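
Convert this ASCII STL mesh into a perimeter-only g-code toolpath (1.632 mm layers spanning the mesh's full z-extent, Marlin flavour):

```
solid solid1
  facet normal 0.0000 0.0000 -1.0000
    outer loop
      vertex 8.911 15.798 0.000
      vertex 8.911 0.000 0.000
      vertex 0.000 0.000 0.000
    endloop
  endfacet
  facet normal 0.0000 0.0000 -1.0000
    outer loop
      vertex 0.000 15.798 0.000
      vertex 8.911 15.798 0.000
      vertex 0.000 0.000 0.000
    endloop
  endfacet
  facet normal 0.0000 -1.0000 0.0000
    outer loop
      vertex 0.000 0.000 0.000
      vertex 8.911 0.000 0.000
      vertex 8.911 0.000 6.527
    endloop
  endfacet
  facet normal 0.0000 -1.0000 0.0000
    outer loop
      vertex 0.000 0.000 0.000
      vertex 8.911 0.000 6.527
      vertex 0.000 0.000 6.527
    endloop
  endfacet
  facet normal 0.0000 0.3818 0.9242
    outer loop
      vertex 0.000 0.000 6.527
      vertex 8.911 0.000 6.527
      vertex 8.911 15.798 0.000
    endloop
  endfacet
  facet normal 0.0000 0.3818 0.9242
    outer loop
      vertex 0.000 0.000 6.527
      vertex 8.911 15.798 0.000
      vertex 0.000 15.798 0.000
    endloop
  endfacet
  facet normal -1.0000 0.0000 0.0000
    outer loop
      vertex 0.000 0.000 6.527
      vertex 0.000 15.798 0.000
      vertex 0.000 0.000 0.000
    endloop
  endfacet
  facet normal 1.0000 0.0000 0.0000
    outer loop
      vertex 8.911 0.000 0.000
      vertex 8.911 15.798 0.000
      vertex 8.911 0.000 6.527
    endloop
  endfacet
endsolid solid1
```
; perimeter-only toolpath
G21 ; units = mm
G90 ; absolute positioning
G28 ; home
; layer 1
G0 Z1.632
G0 X0.000 Y0.000
G1 X8.911 Y0.000
G1 X8.911 Y11.848
G1 X0.000 Y11.848
G1 X0.000 Y0.000
; layer 2
G0 Z3.264
G0 X0.000 Y0.000
G1 X8.911 Y0.000
G1 X8.911 Y7.899
G1 X0.000 Y7.899
G1 X0.000 Y0.000
; layer 3
G0 Z4.895
G0 X0.000 Y0.000
G1 X8.911 Y0.000
G1 X8.911 Y3.950
G1 X0.000 Y3.950
G1 X0.000 Y0.000
M2 ; end

The solid is a wedge (ramp): 8.91 × 15.8 mm base, rising to 6.53 mm along the y=0 edge and sloping linearly to z=0 at y=15.8. Slicing at Δz = 1.632 mm — 4 equal slices spanning the solid's height, so layer i sits at z = i·h/4 — gives 3 non-empty perimeters. Each is a 4-segment closed polygon; G0 lifts to the layer z and rapids to the start vertex, then G1 traces the edges. The cross-section shrinks linearly with z (the slice at the apex is degenerate and omitted).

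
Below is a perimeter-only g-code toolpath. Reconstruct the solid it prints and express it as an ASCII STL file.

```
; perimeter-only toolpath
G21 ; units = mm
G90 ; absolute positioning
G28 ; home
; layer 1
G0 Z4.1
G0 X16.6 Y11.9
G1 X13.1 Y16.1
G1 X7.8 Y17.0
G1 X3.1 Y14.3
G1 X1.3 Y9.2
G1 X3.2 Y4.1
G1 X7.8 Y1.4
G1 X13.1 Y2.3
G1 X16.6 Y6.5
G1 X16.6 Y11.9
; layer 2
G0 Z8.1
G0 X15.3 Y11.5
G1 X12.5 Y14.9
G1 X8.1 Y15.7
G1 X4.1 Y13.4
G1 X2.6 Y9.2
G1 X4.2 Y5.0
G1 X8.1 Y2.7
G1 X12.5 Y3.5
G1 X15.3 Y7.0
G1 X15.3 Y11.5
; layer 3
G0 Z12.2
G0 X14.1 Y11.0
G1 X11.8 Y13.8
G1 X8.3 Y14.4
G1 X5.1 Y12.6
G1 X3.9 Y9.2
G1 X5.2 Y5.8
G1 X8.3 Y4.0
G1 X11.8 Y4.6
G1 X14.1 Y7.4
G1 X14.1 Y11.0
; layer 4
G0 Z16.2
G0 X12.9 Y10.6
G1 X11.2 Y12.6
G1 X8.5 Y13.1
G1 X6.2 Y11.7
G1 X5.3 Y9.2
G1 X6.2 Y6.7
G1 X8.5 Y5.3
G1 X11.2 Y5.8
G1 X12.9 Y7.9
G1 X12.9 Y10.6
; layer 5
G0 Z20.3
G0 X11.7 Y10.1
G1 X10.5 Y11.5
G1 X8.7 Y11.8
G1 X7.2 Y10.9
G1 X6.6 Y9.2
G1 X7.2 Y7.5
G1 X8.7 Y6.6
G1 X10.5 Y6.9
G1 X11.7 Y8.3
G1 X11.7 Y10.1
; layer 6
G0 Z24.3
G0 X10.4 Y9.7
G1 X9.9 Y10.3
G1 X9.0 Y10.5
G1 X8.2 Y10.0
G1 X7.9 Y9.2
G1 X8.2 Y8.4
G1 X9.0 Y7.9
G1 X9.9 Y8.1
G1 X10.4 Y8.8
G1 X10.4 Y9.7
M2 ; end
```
solid part
  facet normal 0.0000 0.0000 -1.0000
    outer loop
      vertex 7.6 18.3 0.0
      vertex 13.8 17.2 0.0
      vertex 17.8 12.4 0.0
    endloop
  endfacet
  facet normal 0.0000 0.0000 -1.0000
    outer loop
      vertex 2.1 15.1 0.0
      vertex 7.6 18.3 0.0
      vertex 17.8 12.4 0.0
    endloop
  endfacet
  facet normal 0.0000 0.0000 -1.0000
    outer loop
      vertex 0.0 9.2 0.0
      vertex 2.1 15.1 0.0
      vertex 17.8 12.4 0.0
    endloop
  endfacet
  facet normal 0.0000 0.0000 -1.0000
    outer loop
      vertex 2.2 3.3 0.0
      vertex 0.0 9.2 0.0
      vertex 17.8 12.4 0.0
    endloop
  endfacet
  facet normal 0.0000 0.0000 -1.0000
    outer loop
      vertex 7.6 0.1 0.0
      vertex 2.2 3.3 0.0
      vertex 17.8 12.4 0.0
    endloop
  endfacet
  facet normal 0.0000 0.0000 -1.0000
    outer loop
      vertex 13.8 1.2 0.0
      vertex 7.6 0.1 0.0
      vertex 17.8 12.4 0.0
    endloop
  endfacet
  facet normal 0.0000 0.0000 -1.0000
    outer loop
      vertex 17.8 6.1 0.0
      vertex 13.8 1.2 0.0
      vertex 17.8 12.4 0.0
    endloop
  endfacet
  facet normal 0.7349 0.6124 0.2915
    outer loop
      vertex 17.8 12.4 0.0
      vertex 13.8 17.2 0.0
      vertex 9.2 9.2 28.4
    endloop
  endfacet
  facet normal 0.1671 0.9416 0.2923
    outer loop
      vertex 13.8 17.2 0.0
      vertex 7.6 18.3 0.0
      vertex 9.2 9.2 28.4
    endloop
  endfacet
  facet normal -0.4810 0.8267 0.2920
    outer loop
      vertex 7.6 18.3 0.0
      vertex 2.1 15.1 0.0
      vertex 9.2 9.2 28.4
    endloop
  endfacet
  facet normal -0.9011 0.3207 0.2919
    outer loop
      vertex 2.1 15.1 0.0
      vertex 0.0 9.2 0.0
      vertex 9.2 9.2 28.4
    endloop
  endfacet
  facet normal -0.8966 -0.3343 0.2904
    outer loop
      vertex 0.0 9.2 0.0
      vertex 2.2 3.3 0.0
      vertex 9.2 9.2 28.4
    endloop
  endfacet
  facet normal -0.4877 -0.8230 0.2912
    outer loop
      vertex 2.2 3.3 0.0
      vertex 7.6 0.1 0.0
      vertex 9.2 9.2 28.4
    endloop
  endfacet
  facet normal 0.1671 -0.9416 0.2923
    outer loop
      vertex 7.6 0.1 0.0
      vertex 13.8 1.2 0.0
      vertex 9.2 9.2 28.4
    endloop
  endfacet
  facet normal 0.7413 -0.6051 0.2905
    outer loop
      vertex 13.8 1.2 0.0
      vertex 17.8 6.1 0.0
      vertex 9.2 9.2 28.4
    endloop
  endfacet
  facet normal 0.9571 0.0000 0.2898
    outer loop
      vertex 17.8 6.1 0.0
      vertex 17.8 12.4 0.0
      vertex 9.2 9.2 28.4
    endloop
  endfacet
endsolid part

The G0 Z moves step by Δz≈4.1 mm. The G1 loops shrink linearly with z, so the solid tapers from its base footprint up to z≈28.4. Closing with a flat bottom cap and the tapered top and triangulating gives 16 facets — a regular 9-sided pyramid, base circumscribed radius ≈ 9.2 mm, apex at z ≈ 28.4 mm.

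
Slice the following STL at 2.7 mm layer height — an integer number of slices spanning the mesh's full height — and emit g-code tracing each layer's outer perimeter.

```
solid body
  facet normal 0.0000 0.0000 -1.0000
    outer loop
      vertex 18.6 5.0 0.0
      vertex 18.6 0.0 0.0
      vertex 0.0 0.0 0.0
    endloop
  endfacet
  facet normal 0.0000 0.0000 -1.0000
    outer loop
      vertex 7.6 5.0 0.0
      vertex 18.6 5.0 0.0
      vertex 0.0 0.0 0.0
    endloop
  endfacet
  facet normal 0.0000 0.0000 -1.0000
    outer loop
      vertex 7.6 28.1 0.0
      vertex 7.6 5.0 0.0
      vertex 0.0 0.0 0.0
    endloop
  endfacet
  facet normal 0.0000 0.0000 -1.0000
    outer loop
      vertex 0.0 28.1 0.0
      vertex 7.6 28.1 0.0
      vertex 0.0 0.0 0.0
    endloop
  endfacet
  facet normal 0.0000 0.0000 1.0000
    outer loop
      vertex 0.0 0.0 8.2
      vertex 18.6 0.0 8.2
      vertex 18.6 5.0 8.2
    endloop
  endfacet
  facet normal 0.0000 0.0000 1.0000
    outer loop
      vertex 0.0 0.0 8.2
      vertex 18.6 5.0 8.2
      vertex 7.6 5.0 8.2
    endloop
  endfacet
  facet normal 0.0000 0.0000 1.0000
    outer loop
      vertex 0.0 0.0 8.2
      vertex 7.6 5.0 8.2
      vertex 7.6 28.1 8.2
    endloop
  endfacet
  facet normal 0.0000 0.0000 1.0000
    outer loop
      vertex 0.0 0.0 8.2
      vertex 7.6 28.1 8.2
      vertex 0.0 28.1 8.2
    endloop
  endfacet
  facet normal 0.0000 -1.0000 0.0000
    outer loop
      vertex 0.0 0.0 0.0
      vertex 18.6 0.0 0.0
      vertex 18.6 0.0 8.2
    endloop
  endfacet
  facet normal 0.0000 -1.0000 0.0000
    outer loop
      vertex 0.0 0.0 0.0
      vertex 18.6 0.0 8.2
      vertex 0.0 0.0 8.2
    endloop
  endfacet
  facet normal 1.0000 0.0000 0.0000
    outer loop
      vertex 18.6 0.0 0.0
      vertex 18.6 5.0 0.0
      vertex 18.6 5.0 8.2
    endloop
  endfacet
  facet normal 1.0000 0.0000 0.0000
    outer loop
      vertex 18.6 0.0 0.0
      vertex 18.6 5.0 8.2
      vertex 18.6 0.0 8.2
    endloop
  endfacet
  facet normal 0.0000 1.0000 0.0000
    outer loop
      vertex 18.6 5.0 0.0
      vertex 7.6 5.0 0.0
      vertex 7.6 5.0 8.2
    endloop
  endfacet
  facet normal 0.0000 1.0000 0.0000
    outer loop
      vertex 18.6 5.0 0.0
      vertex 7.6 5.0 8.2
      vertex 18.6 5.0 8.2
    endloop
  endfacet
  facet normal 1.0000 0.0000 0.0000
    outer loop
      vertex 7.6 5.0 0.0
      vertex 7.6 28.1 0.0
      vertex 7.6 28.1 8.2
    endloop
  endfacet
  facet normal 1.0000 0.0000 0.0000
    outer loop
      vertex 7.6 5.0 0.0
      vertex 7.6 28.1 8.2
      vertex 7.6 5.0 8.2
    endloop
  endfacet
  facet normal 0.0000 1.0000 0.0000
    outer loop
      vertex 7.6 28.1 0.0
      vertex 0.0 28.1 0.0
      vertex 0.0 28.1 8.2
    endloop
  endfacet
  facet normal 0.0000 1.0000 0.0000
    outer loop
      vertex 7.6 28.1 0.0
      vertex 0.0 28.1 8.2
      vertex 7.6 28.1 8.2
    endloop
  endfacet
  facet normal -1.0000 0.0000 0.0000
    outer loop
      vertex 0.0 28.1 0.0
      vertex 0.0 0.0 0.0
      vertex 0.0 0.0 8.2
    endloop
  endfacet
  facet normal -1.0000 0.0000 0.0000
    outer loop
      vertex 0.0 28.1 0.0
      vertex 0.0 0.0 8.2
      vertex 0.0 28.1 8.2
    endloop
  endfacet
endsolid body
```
; perimeter-only toolpath
G21 ; units = mm
G90 ; absolute positioning
G28 ; home
; layer 1
G0 Z2.7
G0 X0.0 Y0.0
G1 X18.6 Y0.0
G1 X18.6 Y5.0
G1 X7.6 Y5.0
G1 X7.6 Y28.1
G1 X0.0 Y28.1
G1 X0.0 Y0.0
; layer 2
G0 Z5.5
G0 X0.0 Y0.0
G1 X18.6 Y0.0
G1 X18.6 Y5.0
G1 X7.6 Y5.0
G1 X7.6 Y28.1
G1 X0.0 Y28.1
G1 X0.0 Y0.0
; layer 3
G0 Z8.2
G0 X0.0 Y0.0
G1 X18.6 Y0.0
G1 X18.6 Y5.0
G1 X7.6 Y5.0
G1 X7.6 Y28.1
G1 X0.0 Y28.1
G1 X0.0 Y0.0
M2 ; end

The solid is an L-shaped prism: outer 18.6 × 28.1 mm, arm thicknesses ≈ 5 mm (horizontal) and 7.6 mm (vertical), extruded 8.2 mm in z. Slicing at Δz = 2.7 mm — 3 equal slices spanning the solid's height, so layer i sits at z = i·h/3 — gives 3 non-empty perimeters. Each is a 6-segment closed polygon; G0 lifts to the layer z and rapids to the start vertex, then G1 traces the edges.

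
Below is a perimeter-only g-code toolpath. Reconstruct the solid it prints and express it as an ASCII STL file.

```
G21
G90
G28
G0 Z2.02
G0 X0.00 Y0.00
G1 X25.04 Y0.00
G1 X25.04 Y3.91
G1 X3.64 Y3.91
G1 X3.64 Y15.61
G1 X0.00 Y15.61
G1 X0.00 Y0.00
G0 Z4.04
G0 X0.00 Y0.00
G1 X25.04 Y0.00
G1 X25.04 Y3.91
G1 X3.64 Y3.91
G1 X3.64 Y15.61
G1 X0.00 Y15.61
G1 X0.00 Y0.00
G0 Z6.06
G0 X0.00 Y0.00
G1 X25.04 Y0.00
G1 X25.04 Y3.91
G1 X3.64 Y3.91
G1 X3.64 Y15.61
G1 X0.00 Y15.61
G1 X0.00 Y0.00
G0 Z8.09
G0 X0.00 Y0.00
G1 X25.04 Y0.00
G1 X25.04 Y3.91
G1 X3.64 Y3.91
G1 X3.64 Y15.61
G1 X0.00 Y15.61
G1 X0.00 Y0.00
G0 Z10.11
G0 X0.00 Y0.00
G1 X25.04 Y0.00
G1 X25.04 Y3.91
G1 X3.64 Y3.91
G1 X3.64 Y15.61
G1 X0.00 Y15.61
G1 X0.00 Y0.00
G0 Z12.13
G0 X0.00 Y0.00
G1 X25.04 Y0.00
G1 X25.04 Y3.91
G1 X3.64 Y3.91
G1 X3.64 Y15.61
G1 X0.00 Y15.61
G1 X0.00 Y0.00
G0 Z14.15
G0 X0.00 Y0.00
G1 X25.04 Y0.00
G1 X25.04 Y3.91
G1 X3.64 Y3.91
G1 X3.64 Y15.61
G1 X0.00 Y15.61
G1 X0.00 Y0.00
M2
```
solid part
  facet normal 0.0000 0.0000 -1.0000
    outer loop
      vertex 25.04 3.91 0.00
      vertex 25.04 0.00 0.00
      vertex 0.00 0.00 0.00
    endloop
  endfacet
  facet normal 0.0000 0.0000 -1.0000
    outer loop
      vertex 3.64 3.91 0.00
      vertex 25.04 3.91 0.00
      vertex 0.00 0.00 0.00
    endloop
  endfacet
  facet normal 0.0000 0.0000 -1.0000
    outer loop
      vertex 3.64 15.61 0.00
      vertex 3.64 3.91 0.00
      vertex 0.00 0.00 0.00
    endloop
  endfacet
  facet normal 0.0000 0.0000 -1.0000
    outer loop
      vertex 0.00 15.61 0.00
      vertex 3.64 15.61 0.00
      vertex 0.00 0.00 0.00
    endloop
  endfacet
  facet normal 0.0000 0.0000 1.0000
    outer loop
      vertex 0.00 0.00 14.15
      vertex 25.04 0.00 14.15
      vertex 25.04 3.91 14.15
    endloop
  endfacet
  facet normal 0.0000 0.0000 1.0000
    outer loop
      vertex 0.00 0.00 14.15
      vertex 25.04 3.91 14.15
      vertex 3.64 3.91 14.15
    endloop
  endfacet
  facet normal 0.0000 0.0000 1.0000
    outer loop
      vertex 0.00 0.00 14.15
      vertex 3.64 3.91 14.15
      vertex 3.64 15.61 14.15
    endloop
  endfacet
  facet normal 0.0000 0.0000 1.0000
    outer loop
      vertex 0.00 0.00 14.15
      vertex 3.64 15.61 14.15
      vertex 0.00 15.61 14.15
    endloop
  endfacet
  facet normal 0.0000 -1.0000 0.0000
    outer loop
      vertex 0.00 0.00 0.00
      vertex 25.04 0.00 0.00
      vertex 25.04 0.00 14.15
    endloop
  endfacet
  facet normal 0.0000 -1.0000 0.0000
    outer loop
      vertex 0.00 0.00 0.00
      vertex 25.04 0.00 14.15
      vertex 0.00 0.00 14.15
    endloop
  endfacet
  facet normal 1.0000 0.0000 0.0000
    outer loop
      vertex 25.04 0.00 0.00
      vertex 25.04 3.91 0.00
      vertex 25.04 3.91 14.15
    endloop
  endfacet
  facet normal 1.0000 0.0000 0.0000
    outer loop
      vertex 25.04 0.00 0.00
      vertex 25.04 3.91 14.15
      vertex 25.04 0.00 14.15
    endloop
  endfacet
  facet normal 0.0000 1.0000 0.0000
    outer loop
      vertex 25.04 3.91 0.00
      vertex 3.64 3.91 0.00
      vertex 3.64 3.91 14.15
    endloop
  endfacet
  facet normal 0.0000 1.0000 0.0000
    outer loop
      vertex 25.04 3.91 0.00
      vertex 3.64 3.91 14.15
      vertex 25.04 3.91 14.15
    endloop
  endfacet
  facet normal 1.0000 0.0000 0.0000
    outer loop
      vertex 3.64 3.91 0.00
      vertex 3.64 15.61 0.00
      vertex 3.64 15.61 14.15
    endloop
  endfacet
  facet normal 1.0000 0.0000 0.0000
    outer loop
      vertex 3.64 3.91 0.00
      vertex 3.64 15.61 14.15
      vertex 3.64 3.91 14.15
    endloop
  endfacet
  facet normal 0.0000 1.0000 0.0000
    outer loop
      vertex 3.64 15.61 0.00
      vertex 0.00 15.61 0.00
      vertex 0.00 15.61 14.15
    endloop
  endfacet
  facet normal 0.0000 1.0000 0.0000
    outer loop
      vertex 3.64 15.61 0.00
      vertex 0.00 15.61 14.15
      vertex 3.64 15.61 14.15
    endloop
  endfacet
  facet normal -1.0000 0.0000 0.0000
    outer loop
      vertex 0.00 15.61 0.00
      vertex 0.00 0.00 0.00
      vertex 0.00 0.00 14.15
    endloop
  endfacet
  facet normal -1.0000 0.0000 0.0000
    outer loop
      vertex 0.00 15.61 0.00
      vertex 0.00 0.00 14.15
      vertex 0.00 15.61 14.15
    endloop
  endfacet
endsolid part

The G0 Z moves step by Δz≈2.02 mm. Every layer's G1 loop is the same polygon, so the solid is a straight extrusion of it from z=0 to z≈14.2. Closing with flat bottom and top caps and triangulating gives 20 facets — an L-shaped prism: outer 25 × 15.6 mm, arm thicknesses ≈ 3.91 mm (horizontal) and 3.64 mm (vertical), extruded 14.2 mm in z.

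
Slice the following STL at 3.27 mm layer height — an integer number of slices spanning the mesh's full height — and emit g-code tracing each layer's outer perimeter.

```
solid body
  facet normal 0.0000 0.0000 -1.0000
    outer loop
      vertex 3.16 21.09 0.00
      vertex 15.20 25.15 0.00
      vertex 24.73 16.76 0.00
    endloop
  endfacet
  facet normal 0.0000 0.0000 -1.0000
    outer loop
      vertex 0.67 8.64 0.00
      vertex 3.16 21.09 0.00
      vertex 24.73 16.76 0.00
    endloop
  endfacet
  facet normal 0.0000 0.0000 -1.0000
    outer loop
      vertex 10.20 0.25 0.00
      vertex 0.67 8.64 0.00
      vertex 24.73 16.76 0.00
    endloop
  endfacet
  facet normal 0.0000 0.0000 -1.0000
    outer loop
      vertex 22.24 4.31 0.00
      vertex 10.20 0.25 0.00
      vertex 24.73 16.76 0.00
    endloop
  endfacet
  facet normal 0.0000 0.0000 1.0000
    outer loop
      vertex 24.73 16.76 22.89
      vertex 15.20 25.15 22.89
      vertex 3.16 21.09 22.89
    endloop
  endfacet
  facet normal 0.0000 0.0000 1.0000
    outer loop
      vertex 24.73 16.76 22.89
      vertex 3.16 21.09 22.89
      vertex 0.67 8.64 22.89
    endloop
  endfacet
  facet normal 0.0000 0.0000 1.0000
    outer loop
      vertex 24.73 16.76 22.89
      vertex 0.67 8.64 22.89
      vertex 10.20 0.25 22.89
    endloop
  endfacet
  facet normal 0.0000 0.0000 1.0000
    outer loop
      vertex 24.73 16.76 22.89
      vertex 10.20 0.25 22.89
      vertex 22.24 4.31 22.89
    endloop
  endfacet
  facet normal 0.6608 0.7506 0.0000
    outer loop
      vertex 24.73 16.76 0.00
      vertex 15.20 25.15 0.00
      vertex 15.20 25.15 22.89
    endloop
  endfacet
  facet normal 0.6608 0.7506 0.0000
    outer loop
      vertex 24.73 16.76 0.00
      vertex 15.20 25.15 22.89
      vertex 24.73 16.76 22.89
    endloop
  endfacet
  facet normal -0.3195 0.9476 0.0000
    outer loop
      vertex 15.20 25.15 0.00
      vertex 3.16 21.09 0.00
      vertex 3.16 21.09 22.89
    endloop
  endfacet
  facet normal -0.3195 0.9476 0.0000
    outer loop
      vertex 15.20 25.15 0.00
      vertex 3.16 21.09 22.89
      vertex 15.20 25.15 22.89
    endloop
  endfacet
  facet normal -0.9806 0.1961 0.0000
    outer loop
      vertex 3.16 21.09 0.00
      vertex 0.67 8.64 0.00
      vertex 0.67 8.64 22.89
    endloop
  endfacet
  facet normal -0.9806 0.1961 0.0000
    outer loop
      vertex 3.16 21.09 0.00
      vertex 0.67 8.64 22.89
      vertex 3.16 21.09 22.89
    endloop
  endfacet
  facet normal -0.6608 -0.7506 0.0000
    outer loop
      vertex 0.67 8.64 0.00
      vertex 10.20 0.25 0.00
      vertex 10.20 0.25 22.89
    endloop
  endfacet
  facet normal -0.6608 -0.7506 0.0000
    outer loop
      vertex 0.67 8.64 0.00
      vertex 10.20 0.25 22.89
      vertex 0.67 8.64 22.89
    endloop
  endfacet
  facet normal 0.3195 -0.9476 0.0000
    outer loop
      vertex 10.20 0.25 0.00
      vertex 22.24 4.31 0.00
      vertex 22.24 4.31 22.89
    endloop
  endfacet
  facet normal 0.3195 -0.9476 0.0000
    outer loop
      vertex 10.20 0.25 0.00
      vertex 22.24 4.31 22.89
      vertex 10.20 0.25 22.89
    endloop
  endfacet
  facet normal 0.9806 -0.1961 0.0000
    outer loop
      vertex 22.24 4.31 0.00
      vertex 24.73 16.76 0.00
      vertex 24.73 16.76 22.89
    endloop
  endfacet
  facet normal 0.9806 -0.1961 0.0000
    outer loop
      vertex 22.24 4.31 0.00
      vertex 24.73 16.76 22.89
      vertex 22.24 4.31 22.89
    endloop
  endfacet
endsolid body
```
; perimeter-only toolpath
G21 ; units = mm
G90 ; absolute positioning
G28 ; home
; layer 1
G0 Z3.27
G0 X24.73 Y16.76
G1 X15.20 Y25.15
G1 X3.16 Y21.09
G1 X0.67 Y8.64
G1 X10.20 Y0.25
G1 X22.24 Y4.31
G1 X24.73 Y16.76
; layer 2
G0 Z6.54
G0 X24.73 Y16.76
G1 X15.20 Y25.15
G1 X3.16 Y21.09
G1 X0.67 Y8.64
G1 X10.20 Y0.25
G1 X22.24 Y4.31
G1 X24.73 Y16.76
; layer 3
G0 Z9.81
G0 X24.73 Y16.76
G1 X15.20 Y25.15
G1 X3.16 Y21.09
G1 X0.67 Y8.64
G1 X10.20 Y0.25
G1 X22.24 Y4.31
G1 X24.73 Y16.76
; layer 4
G0 Z13.08
G0 X24.73 Y16.76
G1 X15.20 Y25.15
G1 X3.16 Y21.09
G1 X0.67 Y8.64
G1 X10.20 Y0.25
G1 X22.24 Y4.31
G1 X24.73 Y16.76
; layer 5
G0 Z16.35
G0 X24.73 Y16.76
G1 X15.20 Y25.15
G1 X3.16 Y21.09
G1 X0.67 Y8.64
G1 X10.20 Y0.25
G1 X22.24 Y4.31
G1 X24.73 Y16.76
; layer 6
G0 Z19.62
G0 X24.73 Y16.76
G1 X15.20 Y25.15
G1 X3.16 Y21.09
G1 X0.67 Y8.64
G1 X10.20 Y0.25
G1 X22.24 Y4.31
G1 X24.73 Y16.76
; layer 7
G0 Z22.89
G0 X24.73 Y16.76
G1 X15.20 Y25.15
G1 X3.16 Y21.09
G1 X0.67 Y8.64
G1 X10.20 Y0.25
G1 X22.24 Y4.31
G1 X24.73 Y16.76
M2 ; end

The solid is a regular 6-sided prism (a cylinder approximated with 6 flat sides), circumscribed radius ≈ 12.7 mm, height ≈ 22.9 mm. Slicing at Δz = 3.27 mm — 7 equal slices spanning the solid's height, so layer i sits at z = i·h/7 — gives 7 non-empty perimeters. Each is a 6-segment closed polygon; G0 lifts to the layer z and rapids to the start vertex, then G1 traces the edges.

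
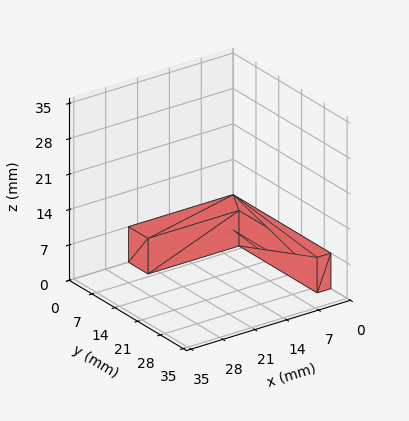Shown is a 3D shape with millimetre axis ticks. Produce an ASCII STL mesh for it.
Reading the render: the shape is an L-shaped prism: outer 23 × 30 mm, arm thicknesses ≈ 6 mm (horizontal) and 3 mm (vertical), extruded 7 mm in z (dimensions read to the nearest mm from the axis ticks). For the STL, each face is triangulated and given an outward normal.

solid part
  facet normal 0.0000 0.0000 -1.0000
    outer loop
      vertex 23.0 6.0 0.0
      vertex 23.0 0.0 0.0
      vertex 0.0 0.0 0.0
    endloop
  endfacet
  facet normal 0.0000 0.0000 -1.0000
    outer loop
      vertex 3.0 6.0 0.0
      vertex 23.0 6.0 0.0
      vertex 0.0 0.0 0.0
    endloop
  endfacet
  facet normal 0.0000 0.0000 -1.0000
    outer loop
      vertex 3.0 30.0 0.0
      vertex 3.0 6.0 0.0
      vertex 0.0 0.0 0.0
    endloop
  endfacet
  facet normal 0.0000 0.0000 -1.0000
    outer loop
      vertex 0.0 30.0 0.0
      vertex 3.0 30.0 0.0
      vertex 0.0 0.0 0.0
    endloop
  endfacet
  facet normal 0.0000 0.0000 1.0000
    outer loop
      vertex 0.0 0.0 7.0
      vertex 23.0 0.0 7.0
      vertex 23.0 6.0 7.0
    endloop
  endfacet
  facet normal 0.0000 0.0000 1.0000
    outer loop
      vertex 0.0 0.0 7.0
      vertex 23.0 6.0 7.0
      vertex 3.0 6.0 7.0
    endloop
  endfacet
  facet normal 0.0000 0.0000 1.0000
    outer loop
      vertex 0.0 0.0 7.0
      vertex 3.0 6.0 7.0
      vertex 3.0 30.0 7.0
    endloop
  endfacet
  facet normal 0.0000 0.0000 1.0000
    outer loop
      vertex 0.0 0.0 7.0
      vertex 3.0 30.0 7.0
      vertex 0.0 30.0 7.0
    endloop
  endfacet
  facet normal 0.0000 -1.0000 0.0000
    outer loop
      vertex 0.0 0.0 0.0
      vertex 23.0 0.0 0.0
      vertex 23.0 0.0 7.0
    endloop
  endfacet
  facet normal 0.0000 -1.0000 0.0000
    outer loop
      vertex 0.0 0.0 0.0
      vertex 23.0 0.0 7.0
      vertex 0.0 0.0 7.0
    endloop
  endfacet
  facet normal 1.0000 0.0000 0.0000
    outer loop
      vertex 23.0 0.0 0.0
      vertex 23.0 6.0 0.0
      vertex 23.0 6.0 7.0
    endloop
  endfacet
  facet normal 1.0000 0.0000 0.0000
    outer loop
      vertex 23.0 0.0 0.0
      vertex 23.0 6.0 7.0
      vertex 23.0 0.0 7.0
    endloop
  endfacet
  facet normal 0.0000 1.0000 0.0000
    outer loop
      vertex 23.0 6.0 0.0
      vertex 3.0 6.0 0.0
      vertex 3.0 6.0 7.0
    endloop
  endfacet
  facet normal 0.0000 1.0000 0.0000
    outer loop
      vertex 23.0 6.0 0.0
      vertex 3.0 6.0 7.0
      vertex 23.0 6.0 7.0
    endloop
  endfacet
  facet normal 1.0000 0.0000 0.0000
    outer loop
      vertex 3.0 6.0 0.0
      vertex 3.0 30.0 0.0
      vertex 3.0 30.0 7.0
    endloop
  endfacet
  facet normal 1.0000 0.0000 0.0000
    outer loop
      vertex 3.0 6.0 0.0
      vertex 3.0 30.0 7.0
      vertex 3.0 6.0 7.0
    endloop
  endfacet
  facet normal 0.0000 1.0000 0.0000
    outer loop
      vertex 3.0 30.0 0.0
      vertex 0.0 30.0 0.0
      vertex 0.0 30.0 7.0
    endloop
  endfacet
  facet normal 0.0000 1.0000 0.0000
    outer loop
      vertex 3.0 30.0 0.0
      vertex 0.0 30.0 7.0
      vertex 3.0 30.0 7.0
    endloop
  endfacet
  facet normal -1.0000 0.0000 0.0000
    outer loop
      vertex 0.0 30.0 0.0
      vertex 0.0 0.0 0.0
      vertex 0.0 0.0 7.0
    endloop
  endfacet
  facet normal -1.0000 0.0000 0.0000
    outer loop
      vertex 0.0 30.0 0.0
      vertex 0.0 0.0 7.0
      vertex 0.0 30.0 7.0
    endloop
  endfacet
endsolid part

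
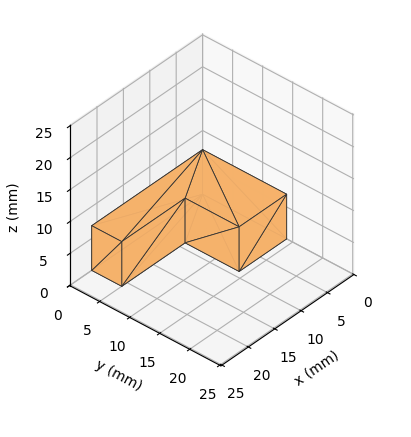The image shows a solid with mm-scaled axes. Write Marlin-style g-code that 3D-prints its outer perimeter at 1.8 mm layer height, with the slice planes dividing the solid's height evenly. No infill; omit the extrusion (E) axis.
Reading the render: the shape is an L-shaped prism: outer 21 × 14 mm, arm thicknesses ≈ 5 mm (horizontal) and 9 mm (vertical), extruded 7 mm in z (dimensions read to the nearest mm from the axis ticks). For the g-code, the solid's height is divided into equal slices at the stated Δz and each level perimeter traced with G1 moves after a G0 lift.

; perimeter-only toolpath
G21 ; units = mm
G90 ; absolute positioning
G28 ; home
; layer 1
G0 Z1.8
G0 X0.0 Y0.0
G1 X21.0 Y0.0
G1 X21.0 Y5.0
G1 X9.0 Y5.0
G1 X9.0 Y14.0
G1 X0.0 Y14.0
G1 X0.0 Y0.0
; layer 2
G0 Z3.5
G0 X0.0 Y0.0
G1 X21.0 Y0.0
G1 X21.0 Y5.0
G1 X9.0 Y5.0
G1 X9.0 Y14.0
G1 X0.0 Y14.0
G1 X0.0 Y0.0
; layer 3
G0 Z5.2
G0 X0.0 Y0.0
G1 X21.0 Y0.0
G1 X21.0 Y5.0
G1 X9.0 Y5.0
G1 X9.0 Y14.0
G1 X0.0 Y14.0
G1 X0.0 Y0.0
; layer 4
G0 Z7.0
G0 X0.0 Y0.0
G1 X21.0 Y0.0
G1 X21.0 Y5.0
G1 X9.0 Y5.0
G1 X9.0 Y14.0
G1 X0.0 Y14.0
G1 X0.0 Y0.0
M2 ; end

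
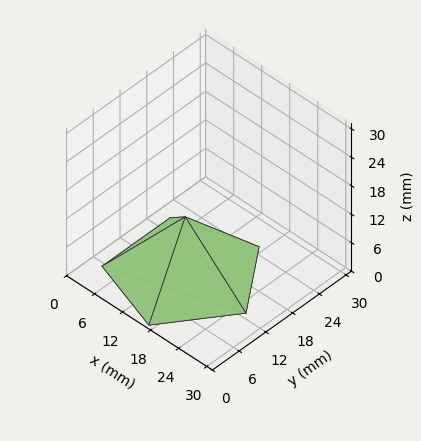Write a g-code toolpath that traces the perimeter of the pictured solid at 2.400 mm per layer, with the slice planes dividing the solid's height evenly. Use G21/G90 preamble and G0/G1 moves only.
Reading the render: the shape is a regular 5-sided pyramid, base circumscribed radius ≈ 13 mm, apex at z ≈ 12 mm (dimensions read to the nearest mm from the axis ticks). For the g-code, the solid's height is divided into equal slices at the stated Δz and each level perimeter traced with G1 moves after a G0 lift.

; perimeter-only toolpath
G21 ; units = mm
G90 ; absolute positioning
G28 ; home
; layer 1
G0 Z2.400
G0 X23.400 Y13.000
G1 X16.214 Y22.891
G1 X4.586 Y19.113
G1 X4.586 Y6.887
G1 X16.214 Y3.109
G1 X23.400 Y13.000
; layer 2
G0 Z4.800
G0 X20.800 Y13.000
G1 X15.410 Y20.418
G1 X6.690 Y17.585
G1 X6.690 Y8.415
G1 X15.410 Y5.582
G1 X20.800 Y13.000
; layer 3
G0 Z7.200
G0 X18.200 Y13.000
G1 X14.607 Y17.946
G1 X8.793 Y16.056
G1 X8.793 Y9.944
G1 X14.607 Y8.054
G1 X18.200 Y13.000
; layer 4
G0 Z9.600
G0 X15.600 Y13.000
G1 X13.803 Y15.473
G1 X10.897 Y14.528
G1 X10.897 Y11.472
G1 X13.803 Y10.527
G1 X15.600 Y13.000
M2 ; end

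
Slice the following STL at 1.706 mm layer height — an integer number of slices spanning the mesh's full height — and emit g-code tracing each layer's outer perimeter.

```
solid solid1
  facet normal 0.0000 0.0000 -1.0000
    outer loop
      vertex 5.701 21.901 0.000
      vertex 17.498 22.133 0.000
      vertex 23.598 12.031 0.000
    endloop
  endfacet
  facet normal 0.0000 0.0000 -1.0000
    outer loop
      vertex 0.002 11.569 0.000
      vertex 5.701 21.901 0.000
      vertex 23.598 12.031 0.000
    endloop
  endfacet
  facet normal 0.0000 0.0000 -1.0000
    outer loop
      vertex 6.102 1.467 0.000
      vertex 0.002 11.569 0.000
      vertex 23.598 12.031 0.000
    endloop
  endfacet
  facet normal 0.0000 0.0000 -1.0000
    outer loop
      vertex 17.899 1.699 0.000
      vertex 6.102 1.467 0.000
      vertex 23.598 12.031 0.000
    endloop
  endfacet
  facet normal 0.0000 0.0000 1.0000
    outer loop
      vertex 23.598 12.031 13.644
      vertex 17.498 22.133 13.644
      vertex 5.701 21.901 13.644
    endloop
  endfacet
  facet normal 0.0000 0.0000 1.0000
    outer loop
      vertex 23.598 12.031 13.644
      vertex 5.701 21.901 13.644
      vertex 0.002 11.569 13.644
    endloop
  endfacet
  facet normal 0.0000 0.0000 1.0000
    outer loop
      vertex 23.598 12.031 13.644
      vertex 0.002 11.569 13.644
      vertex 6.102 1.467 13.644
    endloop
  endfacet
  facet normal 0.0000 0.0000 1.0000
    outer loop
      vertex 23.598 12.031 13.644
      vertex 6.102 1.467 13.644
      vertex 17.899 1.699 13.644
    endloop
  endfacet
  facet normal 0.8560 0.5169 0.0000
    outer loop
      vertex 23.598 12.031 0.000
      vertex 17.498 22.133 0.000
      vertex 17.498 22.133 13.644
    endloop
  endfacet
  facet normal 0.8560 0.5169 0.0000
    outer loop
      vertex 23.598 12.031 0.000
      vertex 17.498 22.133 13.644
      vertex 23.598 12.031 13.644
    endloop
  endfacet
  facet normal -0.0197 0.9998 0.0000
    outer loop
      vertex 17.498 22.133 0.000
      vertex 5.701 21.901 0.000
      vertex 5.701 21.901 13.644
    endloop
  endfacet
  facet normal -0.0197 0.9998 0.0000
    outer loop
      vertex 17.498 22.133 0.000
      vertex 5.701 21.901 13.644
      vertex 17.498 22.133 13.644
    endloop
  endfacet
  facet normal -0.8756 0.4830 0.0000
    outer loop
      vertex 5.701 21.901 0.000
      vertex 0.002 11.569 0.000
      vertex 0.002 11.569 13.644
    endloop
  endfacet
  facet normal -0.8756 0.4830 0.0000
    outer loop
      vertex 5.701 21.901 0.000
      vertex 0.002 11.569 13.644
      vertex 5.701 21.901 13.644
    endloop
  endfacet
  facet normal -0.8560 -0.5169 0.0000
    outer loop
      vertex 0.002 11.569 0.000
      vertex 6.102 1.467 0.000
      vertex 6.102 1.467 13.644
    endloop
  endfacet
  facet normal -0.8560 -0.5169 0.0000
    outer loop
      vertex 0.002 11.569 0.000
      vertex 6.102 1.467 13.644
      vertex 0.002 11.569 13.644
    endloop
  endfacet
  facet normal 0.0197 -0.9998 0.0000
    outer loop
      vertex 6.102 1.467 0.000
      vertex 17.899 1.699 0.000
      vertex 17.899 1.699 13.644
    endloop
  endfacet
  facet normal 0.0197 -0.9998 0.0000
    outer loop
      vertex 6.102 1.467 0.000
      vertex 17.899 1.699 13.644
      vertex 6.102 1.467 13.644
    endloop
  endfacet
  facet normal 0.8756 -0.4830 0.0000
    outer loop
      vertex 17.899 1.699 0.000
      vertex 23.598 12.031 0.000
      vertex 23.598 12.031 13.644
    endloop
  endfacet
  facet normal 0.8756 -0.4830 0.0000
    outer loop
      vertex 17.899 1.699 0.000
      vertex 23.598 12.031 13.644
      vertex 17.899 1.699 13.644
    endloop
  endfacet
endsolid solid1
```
; perimeter-only toolpath
G21 ; units = mm
G90 ; absolute positioning
G28 ; home
; layer 1
G0 Z1.706
G0 X23.598 Y12.031
G1 X17.498 Y22.133
G1 X5.701 Y21.901
G1 X0.002 Y11.569
G1 X6.102 Y1.467
G1 X17.899 Y1.699
G1 X23.598 Y12.031
; layer 2
G0 Z3.411
G0 X23.598 Y12.031
G1 X17.498 Y22.133
G1 X5.701 Y21.901
G1 X0.002 Y11.569
G1 X6.102 Y1.467
G1 X17.899 Y1.699
G1 X23.598 Y12.031
; layer 3
G0 Z5.117
G0 X23.598 Y12.031
G1 X17.498 Y22.133
G1 X5.701 Y21.901
G1 X0.002 Y11.569
G1 X6.102 Y1.467
G1 X17.899 Y1.699
G1 X23.598 Y12.031
; layer 4
G0 Z6.822
G0 X23.598 Y12.031
G1 X17.498 Y22.133
G1 X5.701 Y21.901
G1 X0.002 Y11.569
G1 X6.102 Y1.467
G1 X17.899 Y1.699
G1 X23.598 Y12.031
; layer 5
G0 Z8.527
G0 X23.598 Y12.031
G1 X17.498 Y22.133
G1 X5.701 Y21.901
G1 X0.002 Y11.569
G1 X6.102 Y1.467
G1 X17.899 Y1.699
G1 X23.598 Y12.031
; layer 6
G0 Z10.233
G0 X23.598 Y12.031
G1 X17.498 Y22.133
G1 X5.701 Y21.901
G1 X0.002 Y11.569
G1 X6.102 Y1.467
G1 X17.899 Y1.699
G1 X23.598 Y12.031
; layer 7
G0 Z11.938
G0 X23.598 Y12.031
G1 X17.498 Y22.133
G1 X5.701 Y21.901
G1 X0.002 Y11.569
G1 X6.102 Y1.467
G1 X17.899 Y1.699
G1 X23.598 Y12.031
; layer 8
G0 Z13.644
G0 X23.598 Y12.031
G1 X17.498 Y22.133
G1 X5.701 Y21.901
G1 X0.002 Y11.569
G1 X6.102 Y1.467
G1 X17.899 Y1.699
G1 X23.598 Y12.031
M2 ; end

The solid is a regular 6-sided prism (a cylinder approximated with 6 flat sides), circumscribed radius ≈ 11.8 mm, height ≈ 13.6 mm. Slicing at Δz = 1.706 mm — 8 equal slices spanning the solid's height, so layer i sits at z = i·h/8 — gives 8 non-empty perimeters. Each is a 6-segment closed polygon; G0 lifts to the layer z and rapids to the start vertex, then G1 traces the edges.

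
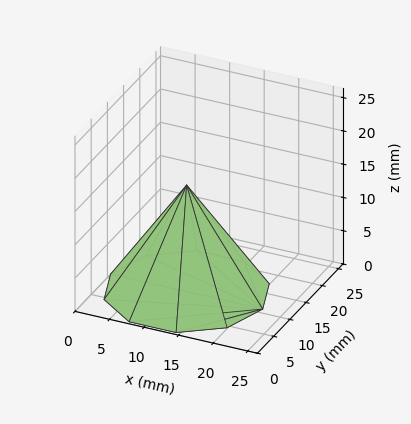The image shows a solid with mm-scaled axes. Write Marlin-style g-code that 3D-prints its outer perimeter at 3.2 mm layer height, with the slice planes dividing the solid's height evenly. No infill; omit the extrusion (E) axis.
Reading the render: the shape is a regular 10-sided pyramid, base circumscribed radius ≈ 11 mm, apex at z ≈ 16 mm (dimensions read to the nearest mm from the axis ticks). For the g-code, the solid's height is divided into equal slices at the stated Δz and each level perimeter traced with G1 moves after a G0 lift.

; perimeter-only toolpath
G21 ; units = mm
G90 ; absolute positioning
G28 ; home
; layer 1
G0 Z3.2
G0 X19.8 Y11.0
G1 X18.1 Y16.2
G1 X13.7 Y19.4
G1 X8.3 Y19.4
G1 X3.9 Y16.2
G1 X2.2 Y11.0
G1 X3.9 Y5.8
G1 X8.3 Y2.6
G1 X13.7 Y2.6
G1 X18.1 Y5.8
G1 X19.8 Y11.0
; layer 2
G0 Z6.4
G0 X17.6 Y11.0
G1 X16.3 Y14.9
G1 X13.0 Y17.3
G1 X9.0 Y17.3
G1 X5.7 Y14.9
G1 X4.4 Y11.0
G1 X5.7 Y7.1
G1 X9.0 Y4.7
G1 X13.0 Y4.7
G1 X16.3 Y7.1
G1 X17.6 Y11.0
; layer 3
G0 Z9.6
G0 X15.4 Y11.0
G1 X14.6 Y13.6
G1 X12.4 Y15.2
G1 X9.6 Y15.2
G1 X7.4 Y13.6
G1 X6.6 Y11.0
G1 X7.4 Y8.4
G1 X9.6 Y6.8
G1 X12.4 Y6.8
G1 X14.6 Y8.4
G1 X15.4 Y11.0
; layer 4
G0 Z12.8
G0 X13.2 Y11.0
G1 X12.8 Y12.3
G1 X11.7 Y13.1
G1 X10.3 Y13.1
G1 X9.2 Y12.3
G1 X8.8 Y11.0
G1 X9.2 Y9.7
G1 X10.3 Y8.9
G1 X11.7 Y8.9
G1 X12.8 Y9.7
G1 X13.2 Y11.0
M2 ; end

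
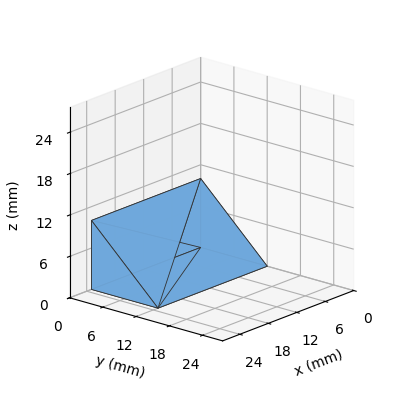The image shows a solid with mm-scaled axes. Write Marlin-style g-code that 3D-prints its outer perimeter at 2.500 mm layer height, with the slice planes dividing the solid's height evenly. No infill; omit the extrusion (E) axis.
Reading the render: the shape is a wedge (ramp): 23 × 12 mm base, rising to 10 mm along the y=0 edge and sloping linearly to z=0 at y=12 (dimensions read to the nearest mm from the axis ticks). For the g-code, the solid's height is divided into equal slices at the stated Δz and each level perimeter traced with G1 moves after a G0 lift.

; perimeter-only toolpath
G21 ; units = mm
G90 ; absolute positioning
G28 ; home
; layer 1
G0 Z2.500
G0 X0.000 Y0.000
G1 X23.000 Y0.000
G1 X23.000 Y9.000
G1 X0.000 Y9.000
G1 X0.000 Y0.000
; layer 2
G0 Z5.000
G0 X0.000 Y0.000
G1 X23.000 Y0.000
G1 X23.000 Y6.000
G1 X0.000 Y6.000
G1 X0.000 Y0.000
; layer 3
G0 Z7.500
G0 X0.000 Y0.000
G1 X23.000 Y0.000
G1 X23.000 Y3.000
G1 X0.000 Y3.000
G1 X0.000 Y0.000
M2 ; end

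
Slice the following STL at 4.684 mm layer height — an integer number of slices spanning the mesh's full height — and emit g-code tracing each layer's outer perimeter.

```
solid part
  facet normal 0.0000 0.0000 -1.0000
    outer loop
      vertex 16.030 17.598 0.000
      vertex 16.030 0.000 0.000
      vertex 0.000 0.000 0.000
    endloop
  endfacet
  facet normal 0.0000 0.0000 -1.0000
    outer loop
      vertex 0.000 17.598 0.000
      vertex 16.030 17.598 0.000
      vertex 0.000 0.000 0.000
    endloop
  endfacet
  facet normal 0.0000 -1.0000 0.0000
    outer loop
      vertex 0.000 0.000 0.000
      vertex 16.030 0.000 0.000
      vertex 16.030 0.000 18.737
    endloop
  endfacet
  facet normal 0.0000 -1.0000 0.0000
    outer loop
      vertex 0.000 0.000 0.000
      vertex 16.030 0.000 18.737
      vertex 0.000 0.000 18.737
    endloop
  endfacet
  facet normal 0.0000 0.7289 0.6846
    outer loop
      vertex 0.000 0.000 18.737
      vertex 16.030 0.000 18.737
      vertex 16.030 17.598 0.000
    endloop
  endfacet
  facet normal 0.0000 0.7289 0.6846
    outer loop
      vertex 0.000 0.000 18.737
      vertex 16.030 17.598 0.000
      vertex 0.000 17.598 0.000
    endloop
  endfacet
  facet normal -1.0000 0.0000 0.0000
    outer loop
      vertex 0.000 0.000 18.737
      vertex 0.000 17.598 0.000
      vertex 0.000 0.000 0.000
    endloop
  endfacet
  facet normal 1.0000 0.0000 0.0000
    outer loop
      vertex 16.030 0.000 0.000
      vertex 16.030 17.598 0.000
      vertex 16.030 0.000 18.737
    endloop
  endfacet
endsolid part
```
; perimeter-only toolpath
G21 ; units = mm
G90 ; absolute positioning
G28 ; home
; layer 1
G0 Z4.684
G0 X0.000 Y0.000
G1 X16.030 Y0.000
G1 X16.030 Y13.198
G1 X0.000 Y13.198
G1 X0.000 Y0.000
; layer 2
G0 Z9.368
G0 X0.000 Y0.000
G1 X16.030 Y0.000
G1 X16.030 Y8.799
G1 X0.000 Y8.799
G1 X0.000 Y0.000
; layer 3
G0 Z14.053
G0 X0.000 Y0.000
G1 X16.030 Y0.000
G1 X16.030 Y4.399
G1 X0.000 Y4.399
G1 X0.000 Y0.000
M2 ; end

The solid is a wedge (ramp): 16 × 17.6 mm base, rising to 18.7 mm along the y=0 edge and sloping linearly to z=0 at y=17.6. Slicing at Δz = 4.684 mm — 4 equal slices spanning the solid's height, so layer i sits at z = i·h/4 — gives 3 non-empty perimeters. Each is a 4-segment closed polygon; G0 lifts to the layer z and rapids to the start vertex, then G1 traces the edges. The cross-section shrinks linearly with z (the slice at the apex is degenerate and omitted).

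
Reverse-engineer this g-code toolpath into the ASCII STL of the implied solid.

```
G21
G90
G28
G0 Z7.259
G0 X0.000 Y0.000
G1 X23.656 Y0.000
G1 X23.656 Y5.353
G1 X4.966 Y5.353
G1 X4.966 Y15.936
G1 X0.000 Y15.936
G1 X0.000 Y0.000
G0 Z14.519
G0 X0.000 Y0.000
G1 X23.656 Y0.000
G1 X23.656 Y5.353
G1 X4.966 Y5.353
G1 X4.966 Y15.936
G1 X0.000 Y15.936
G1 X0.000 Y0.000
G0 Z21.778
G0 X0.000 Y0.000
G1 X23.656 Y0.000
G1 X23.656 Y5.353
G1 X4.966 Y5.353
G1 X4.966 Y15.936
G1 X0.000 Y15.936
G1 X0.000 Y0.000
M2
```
solid part
  facet normal 0.0000 0.0000 -1.0000
    outer loop
      vertex 23.656 5.353 0.000
      vertex 23.656 0.000 0.000
      vertex 0.000 0.000 0.000
    endloop
  endfacet
  facet normal 0.0000 0.0000 -1.0000
    outer loop
      vertex 4.966 5.353 0.000
      vertex 23.656 5.353 0.000
      vertex 0.000 0.000 0.000
    endloop
  endfacet
  facet normal 0.0000 0.0000 -1.0000
    outer loop
      vertex 4.966 15.936 0.000
      vertex 4.966 5.353 0.000
      vertex 0.000 0.000 0.000
    endloop
  endfacet
  facet normal 0.0000 0.0000 -1.0000
    outer loop
      vertex 0.000 15.936 0.000
      vertex 4.966 15.936 0.000
      vertex 0.000 0.000 0.000
    endloop
  endfacet
  facet normal 0.0000 0.0000 1.0000
    outer loop
      vertex 0.000 0.000 21.778
      vertex 23.656 0.000 21.778
      vertex 23.656 5.353 21.778
    endloop
  endfacet
  facet normal 0.0000 0.0000 1.0000
    outer loop
      vertex 0.000 0.000 21.778
      vertex 23.656 5.353 21.778
      vertex 4.966 5.353 21.778
    endloop
  endfacet
  facet normal 0.0000 0.0000 1.0000
    outer loop
      vertex 0.000 0.000 21.778
      vertex 4.966 5.353 21.778
      vertex 4.966 15.936 21.778
    endloop
  endfacet
  facet normal 0.0000 0.0000 1.0000
    outer loop
      vertex 0.000 0.000 21.778
      vertex 4.966 15.936 21.778
      vertex 0.000 15.936 21.778
    endloop
  endfacet
  facet normal 0.0000 -1.0000 0.0000
    outer loop
      vertex 0.000 0.000 0.000
      vertex 23.656 0.000 0.000
      vertex 23.656 0.000 21.778
    endloop
  endfacet
  facet normal 0.0000 -1.0000 0.0000
    outer loop
      vertex 0.000 0.000 0.000
      vertex 23.656 0.000 21.778
      vertex 0.000 0.000 21.778
    endloop
  endfacet
  facet normal 1.0000 0.0000 0.0000
    outer loop
      vertex 23.656 0.000 0.000
      vertex 23.656 5.353 0.000
      vertex 23.656 5.353 21.778
    endloop
  endfacet
  facet normal 1.0000 0.0000 0.0000
    outer loop
      vertex 23.656 0.000 0.000
      vertex 23.656 5.353 21.778
      vertex 23.656 0.000 21.778
    endloop
  endfacet
  facet normal 0.0000 1.0000 0.0000
    outer loop
      vertex 23.656 5.353 0.000
      vertex 4.966 5.353 0.000
      vertex 4.966 5.353 21.778
    endloop
  endfacet
  facet normal 0.0000 1.0000 0.0000
    outer loop
      vertex 23.656 5.353 0.000
      vertex 4.966 5.353 21.778
      vertex 23.656 5.353 21.778
    endloop
  endfacet
  facet normal 1.0000 0.0000 0.0000
    outer loop
      vertex 4.966 5.353 0.000
      vertex 4.966 15.936 0.000
      vertex 4.966 15.936 21.778
    endloop
  endfacet
  facet normal 1.0000 0.0000 0.0000
    outer loop
      vertex 4.966 5.353 0.000
      vertex 4.966 15.936 21.778
      vertex 4.966 5.353 21.778
    endloop
  endfacet
  facet normal 0.0000 1.0000 0.0000
    outer loop
      vertex 4.966 15.936 0.000
      vertex 0.000 15.936 0.000
      vertex 0.000 15.936 21.778
    endloop
  endfacet
  facet normal 0.0000 1.0000 0.0000
    outer loop
      vertex 4.966 15.936 0.000
      vertex 0.000 15.936 21.778
      vertex 4.966 15.936 21.778
    endloop
  endfacet
  facet normal -1.0000 0.0000 0.0000
    outer loop
      vertex 0.000 15.936 0.000
      vertex 0.000 0.000 0.000
      vertex 0.000 0.000 21.778
    endloop
  endfacet
  facet normal -1.0000 0.0000 0.0000
    outer loop
      vertex 0.000 15.936 0.000
      vertex 0.000 0.000 21.778
      vertex 0.000 15.936 21.778
    endloop
  endfacet
endsolid part

The G0 Z moves step by Δz≈7.259 mm. Every layer's G1 loop is the same polygon, so the solid is a straight extrusion of it from z=0 to z≈21.8. Closing with flat bottom and top caps and triangulating gives 20 facets — an L-shaped prism: outer 23.7 × 15.9 mm, arm thicknesses ≈ 5.35 mm (horizontal) and 4.97 mm (vertical), extruded 21.8 mm in z.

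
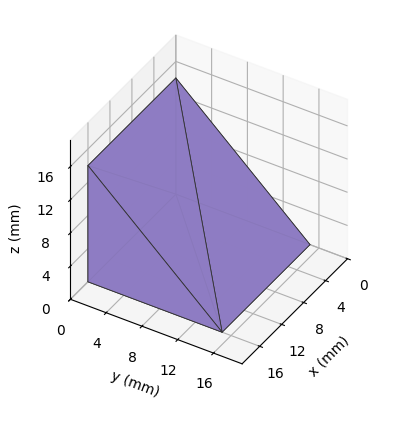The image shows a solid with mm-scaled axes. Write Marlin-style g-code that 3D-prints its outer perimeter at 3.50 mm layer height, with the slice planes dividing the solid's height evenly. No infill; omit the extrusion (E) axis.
Reading the render: the shape is a wedge (ramp): 16 × 15 mm base, rising to 14 mm along the y=0 edge and sloping linearly to z=0 at y=15 (dimensions read to the nearest mm from the axis ticks). For the g-code, the solid's height is divided into equal slices at the stated Δz and each level perimeter traced with G1 moves after a G0 lift.

; perimeter-only toolpath
G21 ; units = mm
G90 ; absolute positioning
G28 ; home
; layer 1
G0 Z3.50
G0 X0.00 Y0.00
G1 X16.00 Y0.00
G1 X16.00 Y11.25
G1 X0.00 Y11.25
G1 X0.00 Y0.00
; layer 2
G0 Z7.00
G0 X0.00 Y0.00
G1 X16.00 Y0.00
G1 X16.00 Y7.50
G1 X0.00 Y7.50
G1 X0.00 Y0.00
; layer 3
G0 Z10.50
G0 X0.00 Y0.00
G1 X16.00 Y0.00
G1 X16.00 Y3.75
G1 X0.00 Y3.75
G1 X0.00 Y0.00
M2 ; end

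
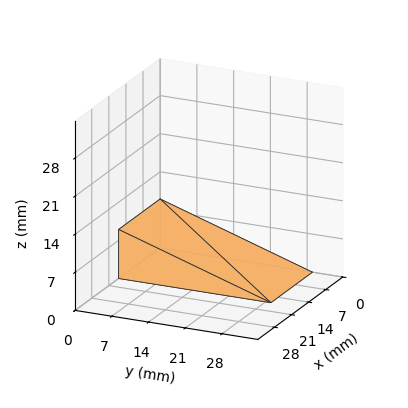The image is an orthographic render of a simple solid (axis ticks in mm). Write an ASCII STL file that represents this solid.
Reading the render: the shape is a wedge (ramp): 17 × 29 mm base, rising to 9 mm along the y=0 edge and sloping linearly to z=0 at y=29 (dimensions read to the nearest mm from the axis ticks). For the STL, each face is triangulated and given an outward normal.

solid part
  facet normal 0.0000 0.0000 -1.0000
    outer loop
      vertex 17.000 29.000 0.000
      vertex 17.000 0.000 0.000
      vertex 0.000 0.000 0.000
    endloop
  endfacet
  facet normal 0.0000 0.0000 -1.0000
    outer loop
      vertex 0.000 29.000 0.000
      vertex 17.000 29.000 0.000
      vertex 0.000 0.000 0.000
    endloop
  endfacet
  facet normal 0.0000 -1.0000 0.0000
    outer loop
      vertex 0.000 0.000 0.000
      vertex 17.000 0.000 0.000
      vertex 17.000 0.000 9.000
    endloop
  endfacet
  facet normal 0.0000 -1.0000 0.0000
    outer loop
      vertex 0.000 0.000 0.000
      vertex 17.000 0.000 9.000
      vertex 0.000 0.000 9.000
    endloop
  endfacet
  facet normal 0.0000 0.2964 0.9551
    outer loop
      vertex 0.000 0.000 9.000
      vertex 17.000 0.000 9.000
      vertex 17.000 29.000 0.000
    endloop
  endfacet
  facet normal 0.0000 0.2964 0.9551
    outer loop
      vertex 0.000 0.000 9.000
      vertex 17.000 29.000 0.000
      vertex 0.000 29.000 0.000
    endloop
  endfacet
  facet normal -1.0000 0.0000 0.0000
    outer loop
      vertex 0.000 0.000 9.000
      vertex 0.000 29.000 0.000
      vertex 0.000 0.000 0.000
    endloop
  endfacet
  facet normal 1.0000 0.0000 0.0000
    outer loop
      vertex 17.000 0.000 0.000
      vertex 17.000 29.000 0.000
      vertex 17.000 0.000 9.000
    endloop
  endfacet
endsolid part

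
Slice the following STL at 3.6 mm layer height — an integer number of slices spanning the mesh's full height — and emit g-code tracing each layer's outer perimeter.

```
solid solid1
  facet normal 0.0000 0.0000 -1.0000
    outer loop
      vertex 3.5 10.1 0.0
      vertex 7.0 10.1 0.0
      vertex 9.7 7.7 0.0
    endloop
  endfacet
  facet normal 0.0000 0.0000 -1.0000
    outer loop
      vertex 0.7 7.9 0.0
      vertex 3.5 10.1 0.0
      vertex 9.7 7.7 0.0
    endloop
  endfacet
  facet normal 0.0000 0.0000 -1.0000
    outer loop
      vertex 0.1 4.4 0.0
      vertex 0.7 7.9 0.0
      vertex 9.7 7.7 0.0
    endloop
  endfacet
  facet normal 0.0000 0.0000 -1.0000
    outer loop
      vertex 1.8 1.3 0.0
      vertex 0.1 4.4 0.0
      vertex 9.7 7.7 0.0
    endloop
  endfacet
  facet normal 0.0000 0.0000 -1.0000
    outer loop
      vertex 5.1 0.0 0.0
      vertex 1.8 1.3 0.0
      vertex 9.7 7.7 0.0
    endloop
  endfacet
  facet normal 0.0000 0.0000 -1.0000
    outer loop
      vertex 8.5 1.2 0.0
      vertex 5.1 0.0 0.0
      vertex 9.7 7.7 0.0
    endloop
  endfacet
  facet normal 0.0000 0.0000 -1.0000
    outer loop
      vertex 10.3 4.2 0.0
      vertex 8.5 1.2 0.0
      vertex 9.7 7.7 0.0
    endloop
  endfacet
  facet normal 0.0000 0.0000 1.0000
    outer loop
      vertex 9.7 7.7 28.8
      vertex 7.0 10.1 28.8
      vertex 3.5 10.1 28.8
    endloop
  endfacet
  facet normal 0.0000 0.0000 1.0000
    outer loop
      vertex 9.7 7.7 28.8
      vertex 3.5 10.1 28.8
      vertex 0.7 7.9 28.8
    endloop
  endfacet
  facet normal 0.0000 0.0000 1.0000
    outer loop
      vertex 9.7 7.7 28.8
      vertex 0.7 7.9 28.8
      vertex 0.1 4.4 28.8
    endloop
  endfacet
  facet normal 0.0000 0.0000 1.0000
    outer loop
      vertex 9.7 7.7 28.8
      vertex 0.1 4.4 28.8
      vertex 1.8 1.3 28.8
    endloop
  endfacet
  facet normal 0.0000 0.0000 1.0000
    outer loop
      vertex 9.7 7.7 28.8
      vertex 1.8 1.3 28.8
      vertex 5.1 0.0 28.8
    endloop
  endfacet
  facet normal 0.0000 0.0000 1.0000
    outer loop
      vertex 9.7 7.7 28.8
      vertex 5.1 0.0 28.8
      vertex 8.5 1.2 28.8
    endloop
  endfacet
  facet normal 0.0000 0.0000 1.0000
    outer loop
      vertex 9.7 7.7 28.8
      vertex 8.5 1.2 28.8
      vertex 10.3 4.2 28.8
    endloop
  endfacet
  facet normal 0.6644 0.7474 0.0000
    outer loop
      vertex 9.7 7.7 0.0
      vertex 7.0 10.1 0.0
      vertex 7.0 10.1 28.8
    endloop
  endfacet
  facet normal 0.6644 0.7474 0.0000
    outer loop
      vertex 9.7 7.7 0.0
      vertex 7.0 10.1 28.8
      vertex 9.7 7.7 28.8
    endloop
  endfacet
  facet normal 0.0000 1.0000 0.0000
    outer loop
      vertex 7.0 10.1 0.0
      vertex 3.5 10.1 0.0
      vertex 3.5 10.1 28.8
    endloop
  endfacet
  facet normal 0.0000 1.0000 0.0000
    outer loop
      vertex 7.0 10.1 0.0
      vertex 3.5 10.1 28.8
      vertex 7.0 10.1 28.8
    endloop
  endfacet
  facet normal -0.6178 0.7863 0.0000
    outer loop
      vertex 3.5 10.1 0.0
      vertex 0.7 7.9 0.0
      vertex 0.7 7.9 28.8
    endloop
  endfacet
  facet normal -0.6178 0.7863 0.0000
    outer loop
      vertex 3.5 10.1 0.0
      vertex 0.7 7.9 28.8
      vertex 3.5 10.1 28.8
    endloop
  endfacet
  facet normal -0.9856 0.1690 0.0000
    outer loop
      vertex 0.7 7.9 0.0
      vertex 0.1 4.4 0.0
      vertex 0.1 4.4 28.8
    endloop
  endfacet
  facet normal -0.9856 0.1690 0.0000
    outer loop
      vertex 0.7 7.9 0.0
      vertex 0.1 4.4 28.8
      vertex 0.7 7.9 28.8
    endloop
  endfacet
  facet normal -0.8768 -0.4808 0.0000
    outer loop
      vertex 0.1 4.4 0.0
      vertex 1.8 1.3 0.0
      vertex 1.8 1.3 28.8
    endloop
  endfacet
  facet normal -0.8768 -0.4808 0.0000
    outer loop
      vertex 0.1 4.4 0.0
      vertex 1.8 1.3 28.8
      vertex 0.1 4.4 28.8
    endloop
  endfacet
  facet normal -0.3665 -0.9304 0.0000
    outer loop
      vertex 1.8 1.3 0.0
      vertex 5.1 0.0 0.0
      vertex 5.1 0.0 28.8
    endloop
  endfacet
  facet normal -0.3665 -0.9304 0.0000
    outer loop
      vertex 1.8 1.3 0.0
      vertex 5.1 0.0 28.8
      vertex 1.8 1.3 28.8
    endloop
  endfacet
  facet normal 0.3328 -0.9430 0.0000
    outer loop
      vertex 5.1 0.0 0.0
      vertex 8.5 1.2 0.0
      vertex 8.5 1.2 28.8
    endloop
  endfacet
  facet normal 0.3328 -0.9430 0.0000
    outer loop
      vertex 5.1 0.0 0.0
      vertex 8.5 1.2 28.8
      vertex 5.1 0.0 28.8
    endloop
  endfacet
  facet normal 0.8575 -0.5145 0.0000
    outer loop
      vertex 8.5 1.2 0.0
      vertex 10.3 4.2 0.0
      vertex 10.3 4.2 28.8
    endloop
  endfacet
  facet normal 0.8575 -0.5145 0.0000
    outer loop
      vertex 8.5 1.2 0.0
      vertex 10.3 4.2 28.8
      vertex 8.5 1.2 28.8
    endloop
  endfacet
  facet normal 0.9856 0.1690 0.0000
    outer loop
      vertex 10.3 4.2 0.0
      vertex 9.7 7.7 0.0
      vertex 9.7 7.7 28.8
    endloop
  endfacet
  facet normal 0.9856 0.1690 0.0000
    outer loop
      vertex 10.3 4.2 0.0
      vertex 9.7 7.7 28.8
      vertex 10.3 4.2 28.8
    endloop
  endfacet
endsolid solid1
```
; perimeter-only toolpath
G21 ; units = mm
G90 ; absolute positioning
G28 ; home
; layer 1
G0 Z3.6
G0 X9.7 Y7.7
G1 X7.0 Y10.1
G1 X3.5 Y10.1
G1 X0.7 Y7.9
G1 X0.1 Y4.4
G1 X1.8 Y1.3
G1 X5.1 Y0.0
G1 X8.5 Y1.2
G1 X10.3 Y4.2
G1 X9.7 Y7.7
; layer 2
G0 Z7.2
G0 X9.7 Y7.7
G1 X7.0 Y10.1
G1 X3.5 Y10.1
G1 X0.7 Y7.9
G1 X0.1 Y4.4
G1 X1.8 Y1.3
G1 X5.1 Y0.0
G1 X8.5 Y1.2
G1 X10.3 Y4.2
G1 X9.7 Y7.7
; layer 3
G0 Z10.8
G0 X9.7 Y7.7
G1 X7.0 Y10.1
G1 X3.5 Y10.1
G1 X0.7 Y7.9
G1 X0.1 Y4.4
G1 X1.8 Y1.3
G1 X5.1 Y0.0
G1 X8.5 Y1.2
G1 X10.3 Y4.2
G1 X9.7 Y7.7
; layer 4
G0 Z14.4
G0 X9.7 Y7.7
G1 X7.0 Y10.1
G1 X3.5 Y10.1
G1 X0.7 Y7.9
G1 X0.1 Y4.4
G1 X1.8 Y1.3
G1 X5.1 Y0.0
G1 X8.5 Y1.2
G1 X10.3 Y4.2
G1 X9.7 Y7.7
; layer 5
G0 Z18.0
G0 X9.7 Y7.7
G1 X7.0 Y10.1
G1 X3.5 Y10.1
G1 X0.7 Y7.9
G1 X0.1 Y4.4
G1 X1.8 Y1.3
G1 X5.1 Y0.0
G1 X8.5 Y1.2
G1 X10.3 Y4.2
G1 X9.7 Y7.7
; layer 6
G0 Z21.6
G0 X9.7 Y7.7
G1 X7.0 Y10.1
G1 X3.5 Y10.1
G1 X0.7 Y7.9
G1 X0.1 Y4.4
G1 X1.8 Y1.3
G1 X5.1 Y0.0
G1 X8.5 Y1.2
G1 X10.3 Y4.2
G1 X9.7 Y7.7
; layer 7
G0 Z25.2
G0 X9.7 Y7.7
G1 X7.0 Y10.1
G1 X3.5 Y10.1
G1 X0.7 Y7.9
G1 X0.1 Y4.4
G1 X1.8 Y1.3
G1 X5.1 Y0.0
G1 X8.5 Y1.2
G1 X10.3 Y4.2
G1 X9.7 Y7.7
; layer 8
G0 Z28.8
G0 X9.7 Y7.7
G1 X7.0 Y10.1
G1 X3.5 Y10.1
G1 X0.7 Y7.9
G1 X0.1 Y4.4
G1 X1.8 Y1.3
G1 X5.1 Y0.0
G1 X8.5 Y1.2
G1 X10.3 Y4.2
G1 X9.7 Y7.7
M2 ; end

The solid is a regular 9-sided prism (a cylinder approximated with 9 flat sides), circumscribed radius ≈ 5.2 mm, height ≈ 28.8 mm. Slicing at Δz = 3.6 mm — 8 equal slices spanning the solid's height, so layer i sits at z = i·h/8 — gives 8 non-empty perimeters. Each is a 9-segment closed polygon; G0 lifts to the layer z and rapids to the start vertex, then G1 traces the edges.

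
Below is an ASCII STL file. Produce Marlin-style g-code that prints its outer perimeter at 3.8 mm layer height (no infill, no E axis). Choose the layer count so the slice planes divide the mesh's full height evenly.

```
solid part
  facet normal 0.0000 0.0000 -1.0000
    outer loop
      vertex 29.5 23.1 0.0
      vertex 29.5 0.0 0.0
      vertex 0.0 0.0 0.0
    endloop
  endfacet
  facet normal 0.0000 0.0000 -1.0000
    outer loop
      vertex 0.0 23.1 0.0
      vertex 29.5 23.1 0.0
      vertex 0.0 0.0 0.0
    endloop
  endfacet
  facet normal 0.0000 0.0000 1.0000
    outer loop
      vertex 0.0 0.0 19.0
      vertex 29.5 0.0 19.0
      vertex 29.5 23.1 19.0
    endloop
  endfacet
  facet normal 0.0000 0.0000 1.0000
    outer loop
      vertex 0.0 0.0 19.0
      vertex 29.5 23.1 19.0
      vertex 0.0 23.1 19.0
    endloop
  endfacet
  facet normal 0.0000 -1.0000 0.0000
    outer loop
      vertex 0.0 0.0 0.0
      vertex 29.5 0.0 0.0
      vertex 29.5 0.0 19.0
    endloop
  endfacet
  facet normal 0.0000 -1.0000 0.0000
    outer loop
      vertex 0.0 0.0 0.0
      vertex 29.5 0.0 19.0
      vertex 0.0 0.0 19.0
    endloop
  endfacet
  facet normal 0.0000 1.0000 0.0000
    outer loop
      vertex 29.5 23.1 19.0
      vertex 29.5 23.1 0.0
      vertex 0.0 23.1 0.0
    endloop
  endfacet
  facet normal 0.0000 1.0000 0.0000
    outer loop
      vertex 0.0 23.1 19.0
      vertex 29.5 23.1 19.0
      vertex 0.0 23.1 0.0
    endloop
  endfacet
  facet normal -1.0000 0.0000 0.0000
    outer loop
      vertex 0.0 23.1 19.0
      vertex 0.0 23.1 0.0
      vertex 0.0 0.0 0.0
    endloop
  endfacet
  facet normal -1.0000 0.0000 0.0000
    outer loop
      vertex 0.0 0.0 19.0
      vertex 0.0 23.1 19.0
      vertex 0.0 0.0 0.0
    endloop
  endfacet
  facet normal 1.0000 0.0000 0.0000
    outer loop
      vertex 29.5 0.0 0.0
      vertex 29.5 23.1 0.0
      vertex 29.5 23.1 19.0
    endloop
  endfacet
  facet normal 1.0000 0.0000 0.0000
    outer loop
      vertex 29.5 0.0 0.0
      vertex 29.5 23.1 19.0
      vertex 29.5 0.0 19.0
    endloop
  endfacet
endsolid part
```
; perimeter-only toolpath
G21 ; units = mm
G90 ; absolute positioning
G28 ; home
; layer 1
G0 Z3.8
G0 X0.0 Y0.0
G1 X29.5 Y0.0
G1 X29.5 Y23.1
G1 X0.0 Y23.1
G1 X0.0 Y0.0
; layer 2
G0 Z7.6
G0 X0.0 Y0.0
G1 X29.5 Y0.0
G1 X29.5 Y23.1
G1 X0.0 Y23.1
G1 X0.0 Y0.0
; layer 3
G0 Z11.4
G0 X0.0 Y0.0
G1 X29.5 Y0.0
G1 X29.5 Y23.1
G1 X0.0 Y23.1
G1 X0.0 Y0.0
; layer 4
G0 Z15.2
G0 X0.0 Y0.0
G1 X29.5 Y0.0
G1 X29.5 Y23.1
G1 X0.0 Y23.1
G1 X0.0 Y0.0
; layer 5
G0 Z19.0
G0 X0.0 Y0.0
G1 X29.5 Y0.0
G1 X29.5 Y23.1
G1 X0.0 Y23.1
G1 X0.0 Y0.0
M2 ; end

The solid is a rectangular box, roughly 29.5 × 23.1 mm footprint and 19 mm tall. Slicing at Δz = 3.8 mm — 5 equal slices spanning the solid's height, so layer i sits at z = i·h/5 — gives 5 non-empty perimeters. Each is a 4-segment closed polygon; G0 lifts to the layer z and rapids to the start vertex, then G1 traces the edges.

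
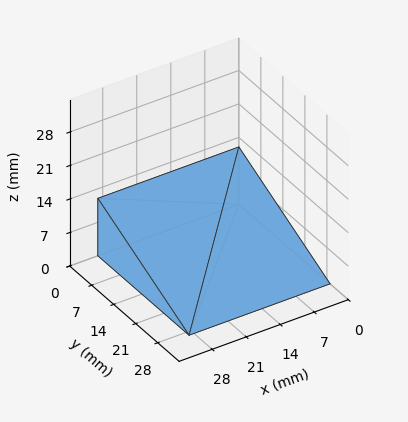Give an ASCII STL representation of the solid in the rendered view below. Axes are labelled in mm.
Reading the render: the shape is a wedge (ramp): 29 × 29 mm base, rising to 12 mm along the y=0 edge and sloping linearly to z=0 at y=29 (dimensions read to the nearest mm from the axis ticks). For the STL, each face is triangulated and given an outward normal.

solid part
  facet normal 0.0000 0.0000 -1.0000
    outer loop
      vertex 29.0 29.0 0.0
      vertex 29.0 0.0 0.0
      vertex 0.0 0.0 0.0
    endloop
  endfacet
  facet normal 0.0000 0.0000 -1.0000
    outer loop
      vertex 0.0 29.0 0.0
      vertex 29.0 29.0 0.0
      vertex 0.0 0.0 0.0
    endloop
  endfacet
  facet normal 0.0000 -1.0000 0.0000
    outer loop
      vertex 0.0 0.0 0.0
      vertex 29.0 0.0 0.0
      vertex 29.0 0.0 12.0
    endloop
  endfacet
  facet normal 0.0000 -1.0000 0.0000
    outer loop
      vertex 0.0 0.0 0.0
      vertex 29.0 0.0 12.0
      vertex 0.0 0.0 12.0
    endloop
  endfacet
  facet normal 0.0000 0.3824 0.9240
    outer loop
      vertex 0.0 0.0 12.0
      vertex 29.0 0.0 12.0
      vertex 29.0 29.0 0.0
    endloop
  endfacet
  facet normal 0.0000 0.3824 0.9240
    outer loop
      vertex 0.0 0.0 12.0
      vertex 29.0 29.0 0.0
      vertex 0.0 29.0 0.0
    endloop
  endfacet
  facet normal -1.0000 0.0000 0.0000
    outer loop
      vertex 0.0 0.0 12.0
      vertex 0.0 29.0 0.0
      vertex 0.0 0.0 0.0
    endloop
  endfacet
  facet normal 1.0000 0.0000 0.0000
    outer loop
      vertex 29.0 0.0 0.0
      vertex 29.0 29.0 0.0
      vertex 29.0 0.0 12.0
    endloop
  endfacet
endsolid part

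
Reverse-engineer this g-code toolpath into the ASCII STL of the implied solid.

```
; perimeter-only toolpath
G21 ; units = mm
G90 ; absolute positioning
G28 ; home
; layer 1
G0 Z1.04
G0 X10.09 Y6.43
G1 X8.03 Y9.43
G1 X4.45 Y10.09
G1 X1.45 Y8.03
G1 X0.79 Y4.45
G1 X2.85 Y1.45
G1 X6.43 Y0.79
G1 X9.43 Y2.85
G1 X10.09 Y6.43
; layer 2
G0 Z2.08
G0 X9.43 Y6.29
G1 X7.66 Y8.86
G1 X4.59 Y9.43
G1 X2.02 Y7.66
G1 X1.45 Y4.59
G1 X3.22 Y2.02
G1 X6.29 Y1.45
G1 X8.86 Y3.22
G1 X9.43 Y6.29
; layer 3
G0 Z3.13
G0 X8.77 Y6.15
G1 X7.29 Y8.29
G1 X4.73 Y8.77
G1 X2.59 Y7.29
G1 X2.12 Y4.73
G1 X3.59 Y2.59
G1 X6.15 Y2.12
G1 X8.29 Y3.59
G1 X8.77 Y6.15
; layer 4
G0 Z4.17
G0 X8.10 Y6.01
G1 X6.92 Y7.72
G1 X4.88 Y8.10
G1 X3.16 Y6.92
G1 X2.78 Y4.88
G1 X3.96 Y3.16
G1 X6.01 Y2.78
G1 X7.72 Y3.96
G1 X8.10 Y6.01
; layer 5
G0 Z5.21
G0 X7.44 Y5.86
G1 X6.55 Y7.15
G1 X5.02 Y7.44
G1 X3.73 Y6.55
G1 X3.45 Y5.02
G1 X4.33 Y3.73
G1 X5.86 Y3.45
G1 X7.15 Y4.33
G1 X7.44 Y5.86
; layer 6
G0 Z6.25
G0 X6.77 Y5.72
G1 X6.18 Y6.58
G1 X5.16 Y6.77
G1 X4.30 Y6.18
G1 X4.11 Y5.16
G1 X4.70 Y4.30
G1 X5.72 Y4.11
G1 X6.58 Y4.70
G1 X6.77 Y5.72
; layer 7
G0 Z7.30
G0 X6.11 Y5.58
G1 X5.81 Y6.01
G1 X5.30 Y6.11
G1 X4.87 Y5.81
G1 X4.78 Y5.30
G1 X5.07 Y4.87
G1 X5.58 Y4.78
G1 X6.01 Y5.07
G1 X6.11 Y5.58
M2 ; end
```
solid part
  facet normal 0.0000 0.0000 -1.0000
    outer loop
      vertex 4.31 10.76 0.00
      vertex 8.40 10.00 0.00
      vertex 10.76 6.57 0.00
    endloop
  endfacet
  facet normal 0.0000 0.0000 -1.0000
    outer loop
      vertex 0.88 8.40 0.00
      vertex 4.31 10.76 0.00
      vertex 10.76 6.57 0.00
    endloop
  endfacet
  facet normal 0.0000 0.0000 -1.0000
    outer loop
      vertex 0.12 4.31 0.00
      vertex 0.88 8.40 0.00
      vertex 10.76 6.57 0.00
    endloop
  endfacet
  facet normal 0.0000 0.0000 -1.0000
    outer loop
      vertex 2.48 0.88 0.00
      vertex 0.12 4.31 0.00
      vertex 10.76 6.57 0.00
    endloop
  endfacet
  facet normal 0.0000 0.0000 -1.0000
    outer loop
      vertex 6.57 0.12 0.00
      vertex 2.48 0.88 0.00
      vertex 10.76 6.57 0.00
    endloop
  endfacet
  facet normal 0.0000 0.0000 -1.0000
    outer loop
      vertex 10.00 2.48 0.00
      vertex 6.57 0.12 0.00
      vertex 10.76 6.57 0.00
    endloop
  endfacet
  facet normal 0.7057 0.4856 0.5160
    outer loop
      vertex 10.76 6.57 0.00
      vertex 8.40 10.00 0.00
      vertex 5.44 5.44 8.34
    endloop
  endfacet
  facet normal 0.1565 0.8422 0.5160
    outer loop
      vertex 8.40 10.00 0.00
      vertex 4.31 10.76 0.00
      vertex 5.44 5.44 8.34
    endloop
  endfacet
  facet normal -0.4856 0.7057 0.5160
    outer loop
      vertex 4.31 10.76 0.00
      vertex 0.88 8.40 0.00
      vertex 5.44 5.44 8.34
    endloop
  endfacet
  facet normal -0.8422 0.1565 0.5160
    outer loop
      vertex 0.88 8.40 0.00
      vertex 0.12 4.31 0.00
      vertex 5.44 5.44 8.34
    endloop
  endfacet
  facet normal -0.7057 -0.4856 0.5160
    outer loop
      vertex 0.12 4.31 0.00
      vertex 2.48 0.88 0.00
      vertex 5.44 5.44 8.34
    endloop
  endfacet
  facet normal -0.1565 -0.8422 0.5160
    outer loop
      vertex 2.48 0.88 0.00
      vertex 6.57 0.12 0.00
      vertex 5.44 5.44 8.34
    endloop
  endfacet
  facet normal 0.4856 -0.7057 0.5160
    outer loop
      vertex 6.57 0.12 0.00
      vertex 10.00 2.48 0.00
      vertex 5.44 5.44 8.34
    endloop
  endfacet
  facet normal 0.8422 -0.1565 0.5160
    outer loop
      vertex 10.00 2.48 0.00
      vertex 10.76 6.57 0.00
      vertex 5.44 5.44 8.34
    endloop
  endfacet
endsolid part

The G0 Z moves step by Δz≈1.04 mm. The G1 loops shrink linearly with z, so the solid tapers from its base footprint up to z≈8.34. Closing with a flat bottom cap and the tapered top and triangulating gives 14 facets — a regular 8-sided pyramid, base circumscribed radius ≈ 5.44 mm, apex at z ≈ 8.34 mm.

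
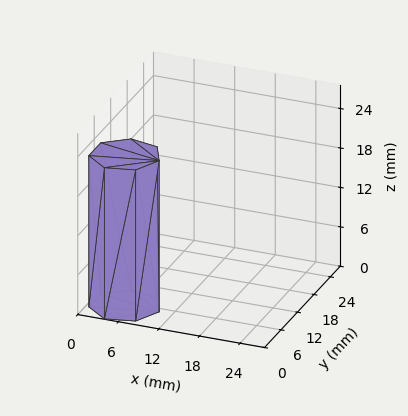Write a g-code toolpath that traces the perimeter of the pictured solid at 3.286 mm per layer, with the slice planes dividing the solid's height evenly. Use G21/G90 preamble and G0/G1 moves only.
Reading the render: the shape is a regular 7-sided prism (a cylinder approximated with 7 flat sides), circumscribed radius ≈ 5 mm, height ≈ 23 mm (dimensions read to the nearest mm from the axis ticks). For the g-code, the solid's height is divided into equal slices at the stated Δz and each level perimeter traced with G1 moves after a G0 lift.

; perimeter-only toolpath
G21 ; units = mm
G90 ; absolute positioning
G28 ; home
; layer 1
G0 Z3.286
G0 X10.000 Y5.000
G1 X8.117 Y8.909
G1 X3.887 Y9.875
G1 X0.495 Y7.169
G1 X0.495 Y2.831
G1 X3.887 Y0.125
G1 X8.117 Y1.091
G1 X10.000 Y5.000
; layer 2
G0 Z6.571
G0 X10.000 Y5.000
G1 X8.117 Y8.909
G1 X3.887 Y9.875
G1 X0.495 Y7.169
G1 X0.495 Y2.831
G1 X3.887 Y0.125
G1 X8.117 Y1.091
G1 X10.000 Y5.000
; layer 3
G0 Z9.857
G0 X10.000 Y5.000
G1 X8.117 Y8.909
G1 X3.887 Y9.875
G1 X0.495 Y7.169
G1 X0.495 Y2.831
G1 X3.887 Y0.125
G1 X8.117 Y1.091
G1 X10.000 Y5.000
; layer 4
G0 Z13.143
G0 X10.000 Y5.000
G1 X8.117 Y8.909
G1 X3.887 Y9.875
G1 X0.495 Y7.169
G1 X0.495 Y2.831
G1 X3.887 Y0.125
G1 X8.117 Y1.091
G1 X10.000 Y5.000
; layer 5
G0 Z16.429
G0 X10.000 Y5.000
G1 X8.117 Y8.909
G1 X3.887 Y9.875
G1 X0.495 Y7.169
G1 X0.495 Y2.831
G1 X3.887 Y0.125
G1 X8.117 Y1.091
G1 X10.000 Y5.000
; layer 6
G0 Z19.714
G0 X10.000 Y5.000
G1 X8.117 Y8.909
G1 X3.887 Y9.875
G1 X0.495 Y7.169
G1 X0.495 Y2.831
G1 X3.887 Y0.125
G1 X8.117 Y1.091
G1 X10.000 Y5.000
; layer 7
G0 Z23.000
G0 X10.000 Y5.000
G1 X8.117 Y8.909
G1 X3.887 Y9.875
G1 X0.495 Y7.169
G1 X0.495 Y2.831
G1 X3.887 Y0.125
G1 X8.117 Y1.091
G1 X10.000 Y5.000
M2 ; end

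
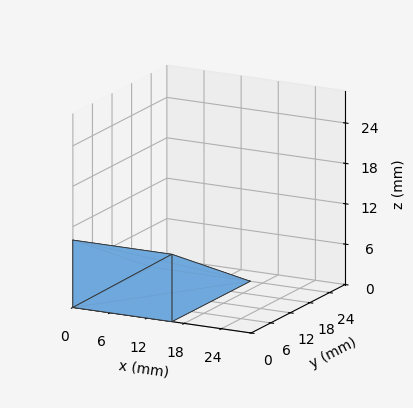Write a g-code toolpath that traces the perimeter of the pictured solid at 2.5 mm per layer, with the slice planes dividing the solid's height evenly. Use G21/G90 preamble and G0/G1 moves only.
Reading the render: the shape is a wedge (ramp): 16 × 24 mm base, rising to 10 mm along the y=0 edge and sloping linearly to z=0 at y=24 (dimensions read to the nearest mm from the axis ticks). For the g-code, the solid's height is divided into equal slices at the stated Δz and each level perimeter traced with G1 moves after a G0 lift.

; perimeter-only toolpath
G21 ; units = mm
G90 ; absolute positioning
G28 ; home
; layer 1
G0 Z2.5
G0 X0.0 Y0.0
G1 X16.0 Y0.0
G1 X16.0 Y18.0
G1 X0.0 Y18.0
G1 X0.0 Y0.0
; layer 2
G0 Z5.0
G0 X0.0 Y0.0
G1 X16.0 Y0.0
G1 X16.0 Y12.0
G1 X0.0 Y12.0
G1 X0.0 Y0.0
; layer 3
G0 Z7.5
G0 X0.0 Y0.0
G1 X16.0 Y0.0
G1 X16.0 Y6.0
G1 X0.0 Y6.0
G1 X0.0 Y0.0
M2 ; end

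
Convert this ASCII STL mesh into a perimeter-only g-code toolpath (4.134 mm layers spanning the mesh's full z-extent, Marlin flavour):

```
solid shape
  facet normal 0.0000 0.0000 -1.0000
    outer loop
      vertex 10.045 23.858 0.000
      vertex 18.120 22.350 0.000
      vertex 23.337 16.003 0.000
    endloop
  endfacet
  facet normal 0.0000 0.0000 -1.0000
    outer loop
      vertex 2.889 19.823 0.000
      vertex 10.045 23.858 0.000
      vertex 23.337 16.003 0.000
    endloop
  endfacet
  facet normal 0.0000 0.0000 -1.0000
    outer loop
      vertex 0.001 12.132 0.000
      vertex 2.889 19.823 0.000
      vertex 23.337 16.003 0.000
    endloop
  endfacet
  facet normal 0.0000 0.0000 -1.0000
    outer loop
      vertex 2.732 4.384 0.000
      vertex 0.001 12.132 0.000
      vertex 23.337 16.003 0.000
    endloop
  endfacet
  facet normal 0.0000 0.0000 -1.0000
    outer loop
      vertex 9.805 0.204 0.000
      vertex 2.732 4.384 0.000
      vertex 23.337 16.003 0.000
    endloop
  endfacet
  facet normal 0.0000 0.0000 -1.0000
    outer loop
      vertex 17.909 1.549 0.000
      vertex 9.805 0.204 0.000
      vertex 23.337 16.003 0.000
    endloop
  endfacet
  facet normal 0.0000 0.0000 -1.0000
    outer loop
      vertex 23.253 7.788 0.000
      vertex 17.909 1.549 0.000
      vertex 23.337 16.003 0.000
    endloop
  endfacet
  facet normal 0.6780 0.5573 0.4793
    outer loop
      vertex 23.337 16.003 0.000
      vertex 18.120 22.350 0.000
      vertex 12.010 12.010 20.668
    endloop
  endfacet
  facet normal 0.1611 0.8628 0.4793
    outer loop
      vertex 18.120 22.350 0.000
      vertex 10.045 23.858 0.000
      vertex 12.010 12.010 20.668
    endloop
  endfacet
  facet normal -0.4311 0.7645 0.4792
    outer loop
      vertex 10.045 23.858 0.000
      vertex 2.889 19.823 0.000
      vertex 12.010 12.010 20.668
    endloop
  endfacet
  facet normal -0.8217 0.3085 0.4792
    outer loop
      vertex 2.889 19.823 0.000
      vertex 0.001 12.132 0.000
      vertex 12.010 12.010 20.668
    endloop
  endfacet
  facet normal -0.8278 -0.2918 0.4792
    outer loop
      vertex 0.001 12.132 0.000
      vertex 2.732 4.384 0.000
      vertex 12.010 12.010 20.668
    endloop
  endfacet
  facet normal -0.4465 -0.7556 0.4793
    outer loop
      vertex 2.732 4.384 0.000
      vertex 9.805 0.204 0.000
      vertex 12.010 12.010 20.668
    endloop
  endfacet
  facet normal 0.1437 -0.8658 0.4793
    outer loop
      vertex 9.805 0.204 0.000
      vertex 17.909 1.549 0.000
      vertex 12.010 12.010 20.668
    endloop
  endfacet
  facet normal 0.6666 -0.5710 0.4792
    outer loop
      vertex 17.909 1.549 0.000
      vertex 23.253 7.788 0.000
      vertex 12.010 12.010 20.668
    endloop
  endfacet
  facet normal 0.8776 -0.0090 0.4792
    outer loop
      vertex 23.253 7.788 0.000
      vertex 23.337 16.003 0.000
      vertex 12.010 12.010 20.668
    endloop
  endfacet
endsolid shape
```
; perimeter-only toolpath
G21 ; units = mm
G90 ; absolute positioning
G28 ; home
; layer 1
G0 Z4.134
G0 X21.072 Y15.204
G1 X16.898 Y20.282
G1 X10.438 Y21.488
G1 X4.713 Y18.260
G1 X2.403 Y12.108
G1 X4.588 Y5.909
G1 X10.246 Y2.565
G1 X16.729 Y3.641
G1 X21.004 Y8.632
G1 X21.072 Y15.204
; layer 2
G0 Z8.267
G0 X18.806 Y14.406
G1 X15.676 Y18.214
G1 X10.831 Y19.119
G1 X6.537 Y16.698
G1 X4.805 Y12.083
G1 X6.443 Y7.434
G1 X10.687 Y4.926
G1 X15.549 Y5.733
G1 X18.756 Y9.477
G1 X18.806 Y14.406
; layer 3
G0 Z12.401
G0 X16.541 Y13.607
G1 X14.454 Y16.146
G1 X11.224 Y16.749
G1 X8.362 Y15.135
G1 X7.206 Y12.059
G1 X8.299 Y8.960
G1 X11.128 Y7.288
G1 X14.370 Y7.826
G1 X16.507 Y10.321
G1 X16.541 Y13.607
; layer 4
G0 Z16.534
G0 X14.275 Y12.809
G1 X13.232 Y14.078
G1 X11.617 Y14.380
G1 X10.186 Y13.573
G1 X9.608 Y12.034
G1 X10.154 Y10.485
G1 X11.569 Y9.649
G1 X13.190 Y9.918
G1 X14.259 Y11.166
G1 X14.275 Y12.809
M2 ; end

The solid is a regular 9-sided pyramid, base circumscribed radius ≈ 12 mm, apex at z ≈ 20.7 mm. Slicing at Δz = 4.134 mm — 5 equal slices spanning the solid's height, so layer i sits at z = i·h/5 — gives 4 non-empty perimeters. Each is a 9-segment closed polygon; G0 lifts to the layer z and rapids to the start vertex, then G1 traces the edges. The cross-section shrinks linearly with z (the slice at the apex is degenerate and omitted).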